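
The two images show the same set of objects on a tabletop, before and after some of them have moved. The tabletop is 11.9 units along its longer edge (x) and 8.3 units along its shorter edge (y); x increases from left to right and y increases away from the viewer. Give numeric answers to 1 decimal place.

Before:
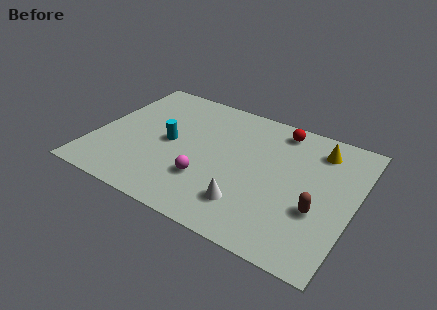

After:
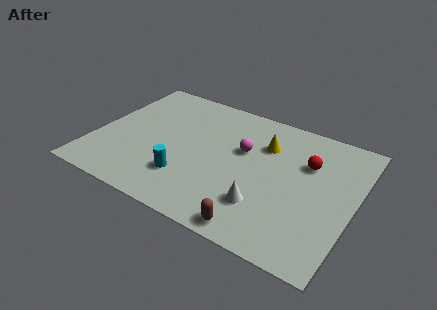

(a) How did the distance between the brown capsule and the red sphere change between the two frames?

+0.3

Before: roughly 4.8 units apart; after: 5.1. That's 0.3 units further apart.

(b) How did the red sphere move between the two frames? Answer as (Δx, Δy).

(1.5, -1.6)

From the two frames, the red sphere sits at roughly (8.1, 7.2) before and (9.6, 5.6) after.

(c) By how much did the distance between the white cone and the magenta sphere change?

+1.1

Before: roughly 2.1 units apart; after: 3.2. That's 1.1 units further apart.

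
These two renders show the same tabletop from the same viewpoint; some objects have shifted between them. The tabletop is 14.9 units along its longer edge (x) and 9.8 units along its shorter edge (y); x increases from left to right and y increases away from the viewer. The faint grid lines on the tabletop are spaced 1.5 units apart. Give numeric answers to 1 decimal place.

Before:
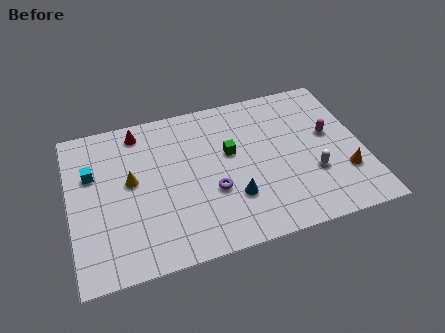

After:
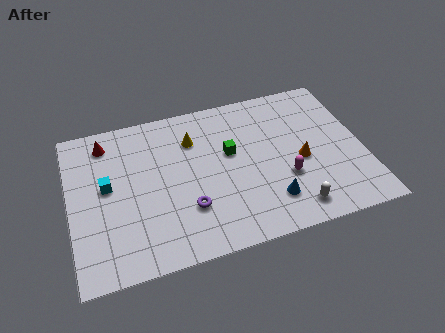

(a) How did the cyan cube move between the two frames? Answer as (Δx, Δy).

(0.7, -1.0)

From the two frames, the cyan cube sits at roughly (1.2, 6.4) before and (1.9, 5.4) after.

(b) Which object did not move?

the green cube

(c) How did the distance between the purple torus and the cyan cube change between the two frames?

-1.9

They were about 6.5 units apart before and 4.6 after — 1.9 units closer together.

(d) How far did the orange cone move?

2.5

The orange cone moved from about (13.8, 2.9) to (11.7, 4.3), a distance of √(2.1² + 1.4²) ≈ 2.5.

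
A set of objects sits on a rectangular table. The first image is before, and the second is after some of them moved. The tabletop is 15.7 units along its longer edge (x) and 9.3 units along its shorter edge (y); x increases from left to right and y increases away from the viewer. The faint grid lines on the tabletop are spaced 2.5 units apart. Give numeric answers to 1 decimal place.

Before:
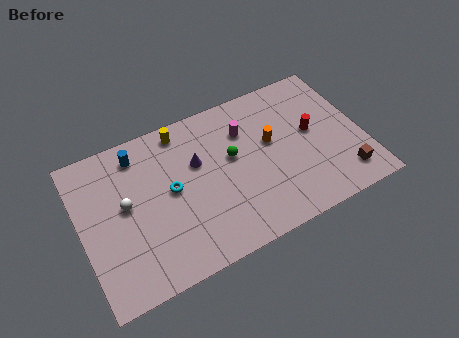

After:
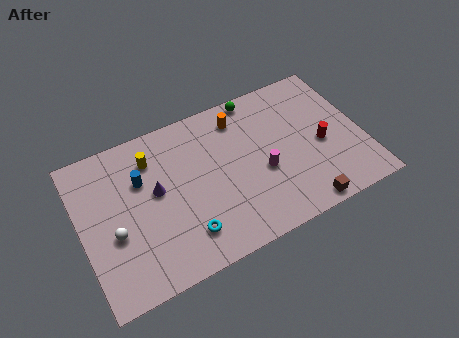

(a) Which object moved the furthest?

the green sphere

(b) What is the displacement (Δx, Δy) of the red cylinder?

(0.4, -1.0)

From the two frames, the red cylinder sits at roughly (13.0, 5.1) before and (13.4, 4.1) after.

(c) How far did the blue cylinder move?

1.6

From (3.5, 7.8) to (3.5, 6.2), the blue cylinder covered √(0.0² + 1.6²) ≈ 1.6 units.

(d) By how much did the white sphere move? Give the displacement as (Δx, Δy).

(-0.8, -1.4)

The white sphere started near (2.5, 5.1) and ended near (1.7, 3.7).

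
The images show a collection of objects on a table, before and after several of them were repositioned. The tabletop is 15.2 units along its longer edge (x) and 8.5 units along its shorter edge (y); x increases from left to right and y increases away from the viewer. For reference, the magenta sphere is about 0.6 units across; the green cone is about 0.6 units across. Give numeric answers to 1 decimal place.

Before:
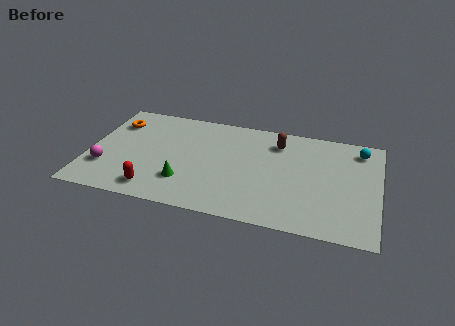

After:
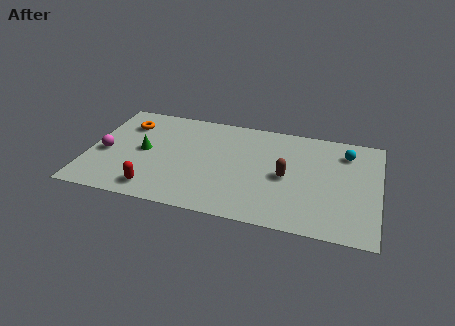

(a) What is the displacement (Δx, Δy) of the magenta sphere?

(-0.1, 1.2)

The magenta sphere started near (1.0, 2.5) and ended near (0.9, 3.7).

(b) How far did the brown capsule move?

2.8

The brown capsule moved from about (9.8, 6.7) to (10.4, 4.0), a distance of √(0.6² + 2.7²) ≈ 2.8.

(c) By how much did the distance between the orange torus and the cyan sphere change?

-1.3

Before: roughly 12.9 units apart; after: 11.6. That's 1.3 units closer together.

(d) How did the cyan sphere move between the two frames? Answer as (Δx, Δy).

(-0.7, -0.4)

The cyan sphere started near (14.1, 7.1) and ended near (13.4, 6.7).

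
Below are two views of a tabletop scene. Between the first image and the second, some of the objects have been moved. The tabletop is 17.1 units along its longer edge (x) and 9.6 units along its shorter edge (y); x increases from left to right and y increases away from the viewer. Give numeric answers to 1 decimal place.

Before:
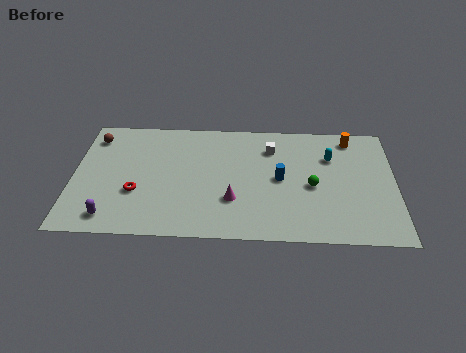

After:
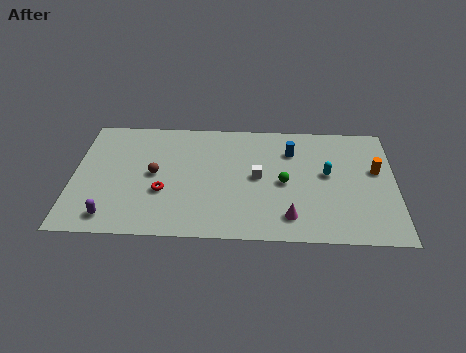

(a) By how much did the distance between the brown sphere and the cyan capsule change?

-3.5

Before: roughly 12.7 units apart; after: 9.2. That's 3.5 units closer together.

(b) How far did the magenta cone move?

3.2

The magenta cone moved from about (8.5, 3.0) to (11.5, 1.8), a distance of √(3.0² + 1.2²) ≈ 3.2.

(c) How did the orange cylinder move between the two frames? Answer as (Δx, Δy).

(1.3, -2.6)

The orange cylinder started near (14.8, 8.3) and ended near (16.1, 5.7).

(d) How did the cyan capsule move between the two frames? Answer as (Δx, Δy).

(-0.2, -1.4)

The cyan capsule was at about (13.7, 6.7) and moved to about (13.5, 5.3).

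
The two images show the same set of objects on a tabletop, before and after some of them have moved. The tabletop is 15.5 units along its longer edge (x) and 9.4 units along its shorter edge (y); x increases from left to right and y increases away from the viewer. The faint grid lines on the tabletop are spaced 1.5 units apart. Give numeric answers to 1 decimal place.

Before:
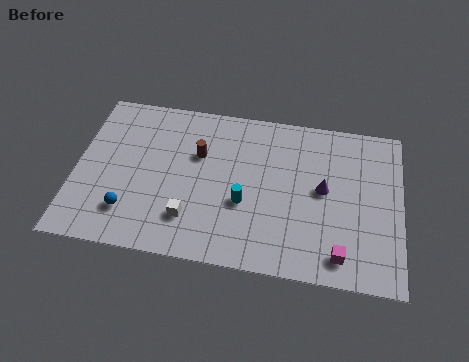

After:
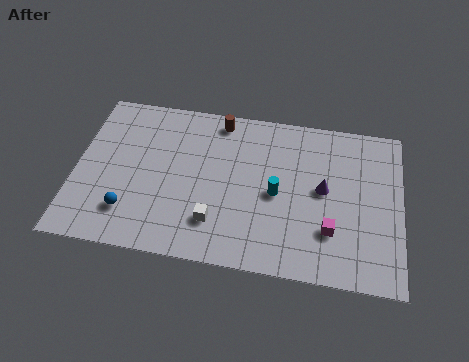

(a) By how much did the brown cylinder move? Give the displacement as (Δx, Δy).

(0.9, 2.2)

The brown cylinder was at about (5.8, 6.1) and moved to about (6.7, 8.3).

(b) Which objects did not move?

the blue sphere and the purple cone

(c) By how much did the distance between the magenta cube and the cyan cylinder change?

-2.0

The distance was about 5.1 in the first image and 3.1 in the second, so they moved 2.0 units closer together.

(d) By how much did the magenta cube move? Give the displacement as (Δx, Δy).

(-0.5, 1.3)

From the two frames, the magenta cube sits at roughly (12.7, 1.4) before and (12.2, 2.7) after.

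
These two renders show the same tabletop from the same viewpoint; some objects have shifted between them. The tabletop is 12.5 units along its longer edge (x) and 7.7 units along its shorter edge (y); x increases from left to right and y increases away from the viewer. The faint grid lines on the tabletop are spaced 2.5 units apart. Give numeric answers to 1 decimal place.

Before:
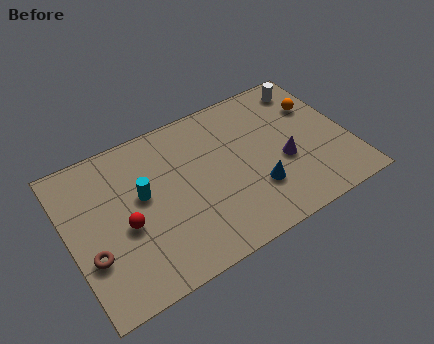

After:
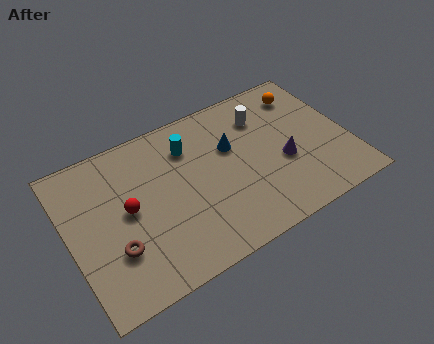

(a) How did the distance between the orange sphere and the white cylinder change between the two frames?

+0.8

The distance was about 1.2 in the first image and 2.0 in the second, so they moved 0.8 units further apart.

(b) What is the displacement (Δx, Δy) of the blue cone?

(-0.7, 2.6)

From the two frames, the blue cone sits at roughly (8.1, 2.3) before and (7.4, 4.9) after.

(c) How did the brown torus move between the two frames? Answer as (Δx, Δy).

(1.0, -0.2)

The brown torus was at about (0.8, 2.6) and moved to about (1.8, 2.4).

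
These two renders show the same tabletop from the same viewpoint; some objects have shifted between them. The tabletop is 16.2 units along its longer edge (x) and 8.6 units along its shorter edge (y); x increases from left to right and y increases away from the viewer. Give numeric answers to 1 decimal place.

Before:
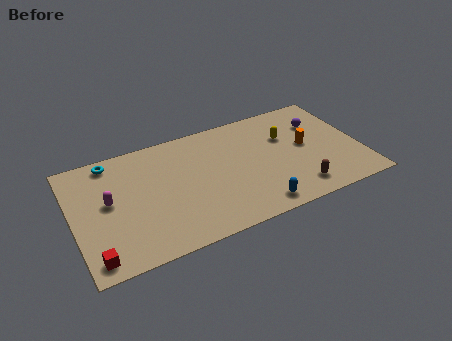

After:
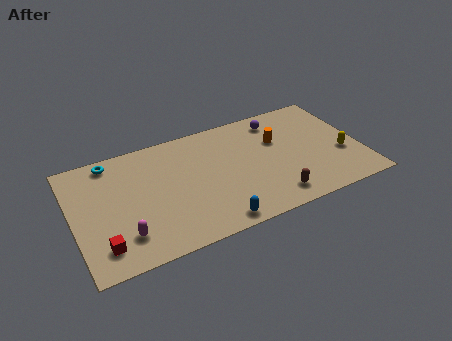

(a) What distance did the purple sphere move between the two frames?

2.5

The purple sphere was near (14.2, 6.1) before and (11.9, 7.2) after, so it travelled √(2.3² + 1.1²) ≈ 2.5 units.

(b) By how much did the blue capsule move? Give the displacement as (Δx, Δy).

(-2.4, -0.2)

The blue capsule was at about (9.9, 1.1) and moved to about (7.5, 0.9).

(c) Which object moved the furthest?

the yellow capsule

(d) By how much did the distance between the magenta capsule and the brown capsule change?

-2.5

The distance was about 10.8 in the first image and 8.3 in the second, so they moved 2.5 units closer together.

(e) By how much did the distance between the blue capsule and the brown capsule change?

+1.0

They were about 2.4 units apart before and 3.4 after — 1.0 units further apart.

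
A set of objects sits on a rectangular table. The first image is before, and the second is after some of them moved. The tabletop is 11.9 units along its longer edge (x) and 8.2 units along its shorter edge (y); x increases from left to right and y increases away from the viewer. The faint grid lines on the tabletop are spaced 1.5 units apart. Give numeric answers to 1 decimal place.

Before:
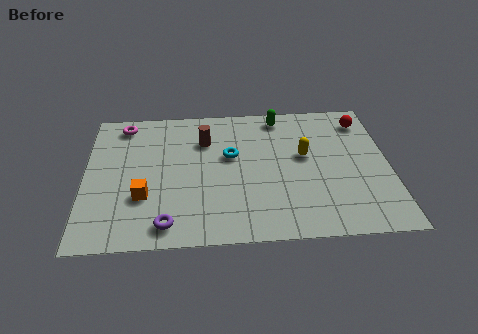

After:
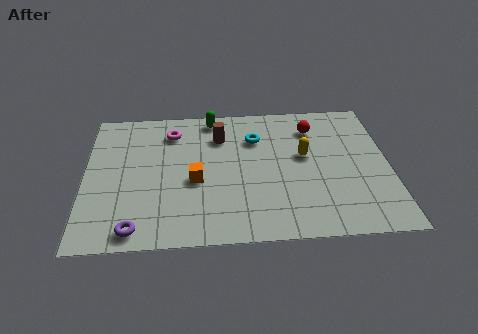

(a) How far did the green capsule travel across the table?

2.7

The green capsule was near (7.7, 7.2) before and (5.0, 7.3) after, so it travelled √(2.7² + 0.1²) ≈ 2.7 units.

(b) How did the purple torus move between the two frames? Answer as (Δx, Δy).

(-1.2, -0.2)

From the two frames, the purple torus sits at roughly (3.2, 1.1) before and (2.0, 0.9) after.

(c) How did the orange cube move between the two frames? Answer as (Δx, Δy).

(2.0, 0.8)

The orange cube started near (2.3, 2.7) and ended near (4.3, 3.5).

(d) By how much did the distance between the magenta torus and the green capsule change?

-4.4

The distance was about 6.2 in the first image and 1.8 in the second, so they moved 4.4 units closer together.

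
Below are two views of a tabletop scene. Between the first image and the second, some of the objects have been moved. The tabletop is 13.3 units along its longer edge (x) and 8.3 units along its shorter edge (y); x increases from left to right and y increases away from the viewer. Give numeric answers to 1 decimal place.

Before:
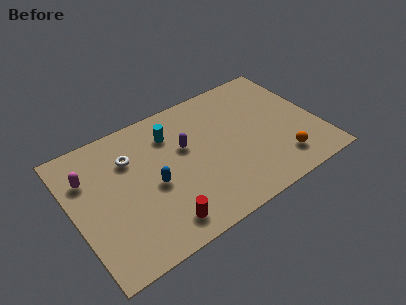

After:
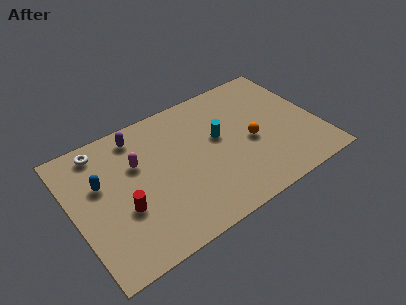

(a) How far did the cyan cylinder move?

2.8

The cyan cylinder was near (5.6, 6.3) before and (8.0, 4.8) after, so it travelled √(2.4² + 1.5²) ≈ 2.8 units.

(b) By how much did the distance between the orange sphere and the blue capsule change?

+1.1

The distance was about 7.0 in the first image and 8.1 in the second, so they moved 1.1 units further apart.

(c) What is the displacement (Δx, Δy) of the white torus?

(-1.4, 1.3)

The white torus was at about (3.3, 5.9) and moved to about (1.9, 7.2).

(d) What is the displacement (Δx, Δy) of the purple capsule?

(-2.3, 2.0)

From the two frames, the purple capsule sits at roughly (6.2, 5.1) before and (3.9, 7.1) after.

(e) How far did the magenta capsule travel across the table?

2.6

The magenta capsule moved from about (1.0, 5.9) to (3.6, 5.4), a distance of √(2.6² + 0.5²) ≈ 2.6.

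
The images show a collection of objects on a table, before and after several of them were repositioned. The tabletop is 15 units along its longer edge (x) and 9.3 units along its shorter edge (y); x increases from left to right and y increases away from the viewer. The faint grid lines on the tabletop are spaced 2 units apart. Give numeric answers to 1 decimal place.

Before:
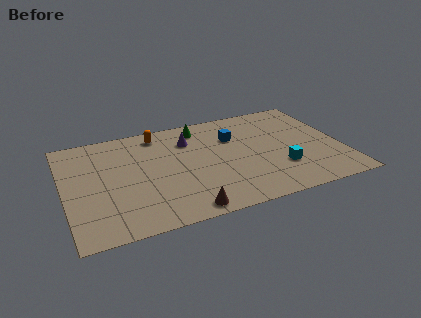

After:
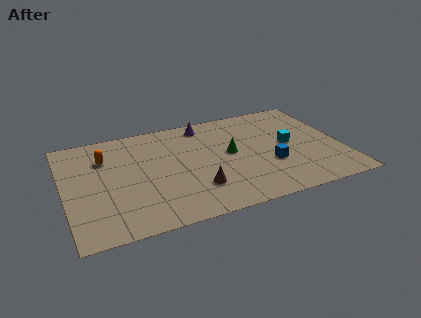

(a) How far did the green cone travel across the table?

3.2

From (7.6, 7.9) to (9.0, 5.0), the green cone covered √(1.4² + 2.9²) ≈ 3.2 units.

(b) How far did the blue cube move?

3.5

The blue cube was near (9.3, 6.4) before and (11.0, 3.3) after, so it travelled √(1.7² + 3.1²) ≈ 3.5 units.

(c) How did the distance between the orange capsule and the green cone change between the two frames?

+4.6

They were about 2.3 units apart before and 6.9 after — 4.6 units further apart.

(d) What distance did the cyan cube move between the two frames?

2.1

The cyan cube moved from about (11.5, 2.8) to (12.2, 4.8), a distance of √(0.7² + 2.0²) ≈ 2.1.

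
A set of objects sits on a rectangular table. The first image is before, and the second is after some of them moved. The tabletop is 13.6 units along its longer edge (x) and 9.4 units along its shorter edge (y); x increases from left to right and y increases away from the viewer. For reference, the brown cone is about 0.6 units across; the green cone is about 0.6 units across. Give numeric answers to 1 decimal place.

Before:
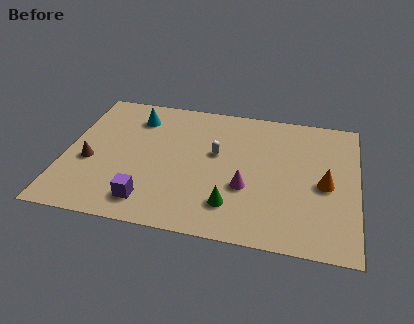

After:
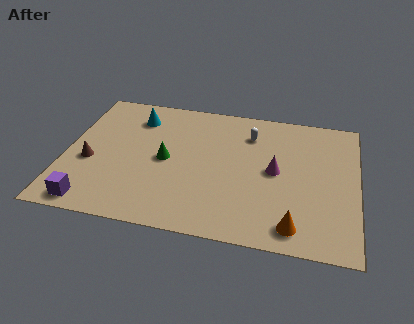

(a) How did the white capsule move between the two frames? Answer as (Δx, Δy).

(1.5, 1.7)

The white capsule started near (7.0, 5.5) and ended near (8.5, 7.2).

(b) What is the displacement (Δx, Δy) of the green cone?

(-3.2, 2.5)

The green cone started near (7.9, 2.1) and ended near (4.7, 4.6).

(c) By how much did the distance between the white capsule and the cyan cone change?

+1.1

The distance was about 4.3 in the first image and 5.4 in the second, so they moved 1.1 units further apart.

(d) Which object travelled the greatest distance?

the green cone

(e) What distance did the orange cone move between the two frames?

3.3

The orange cone moved from about (12.1, 4.3) to (10.8, 1.3), a distance of √(1.3² + 3.0²) ≈ 3.3.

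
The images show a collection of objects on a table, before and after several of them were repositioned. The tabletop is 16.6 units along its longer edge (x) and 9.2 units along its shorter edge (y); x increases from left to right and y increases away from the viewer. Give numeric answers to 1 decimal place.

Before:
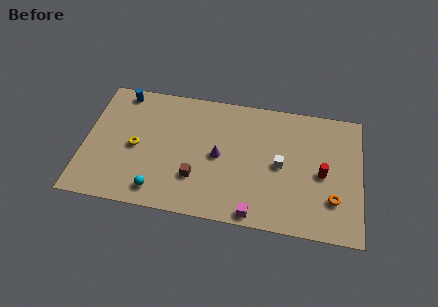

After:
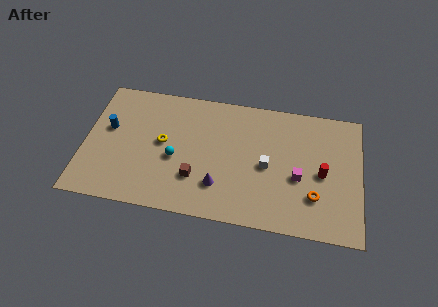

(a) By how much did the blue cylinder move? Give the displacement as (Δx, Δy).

(-0.6, -2.8)

From the two frames, the blue cylinder sits at roughly (2.0, 8.2) before and (1.4, 5.4) after.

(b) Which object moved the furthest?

the magenta cube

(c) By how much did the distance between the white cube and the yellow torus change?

-2.4

They were about 8.7 units apart before and 6.3 after — 2.4 units closer together.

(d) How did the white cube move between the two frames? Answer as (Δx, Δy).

(-0.8, -0.2)

From the two frames, the white cube sits at roughly (11.8, 4.5) before and (11.0, 4.3) after.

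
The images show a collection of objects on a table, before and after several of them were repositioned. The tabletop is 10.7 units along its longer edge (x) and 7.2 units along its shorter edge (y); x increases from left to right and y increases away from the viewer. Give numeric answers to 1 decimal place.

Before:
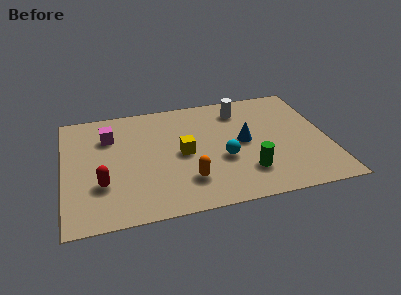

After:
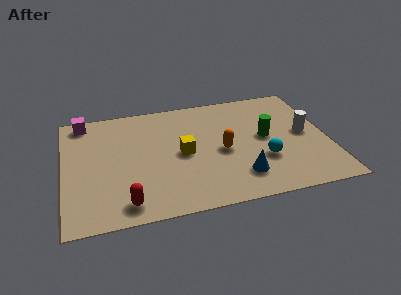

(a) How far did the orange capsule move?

2.1

The orange capsule moved from about (4.9, 1.8) to (6.4, 3.3), a distance of √(1.5² + 1.5²) ≈ 2.1.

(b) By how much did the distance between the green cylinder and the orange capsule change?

-0.5

They were about 2.4 units apart before and 1.9 after — 0.5 units closer together.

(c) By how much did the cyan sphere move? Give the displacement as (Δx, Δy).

(1.6, -0.4)

From the two frames, the cyan sphere sits at roughly (6.4, 2.8) before and (8.0, 2.4) after.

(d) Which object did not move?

the yellow cube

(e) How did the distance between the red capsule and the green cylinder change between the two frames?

+0.6

They were about 5.8 units apart before and 6.4 after — 0.6 units further apart.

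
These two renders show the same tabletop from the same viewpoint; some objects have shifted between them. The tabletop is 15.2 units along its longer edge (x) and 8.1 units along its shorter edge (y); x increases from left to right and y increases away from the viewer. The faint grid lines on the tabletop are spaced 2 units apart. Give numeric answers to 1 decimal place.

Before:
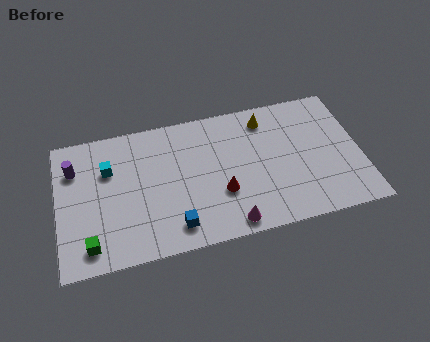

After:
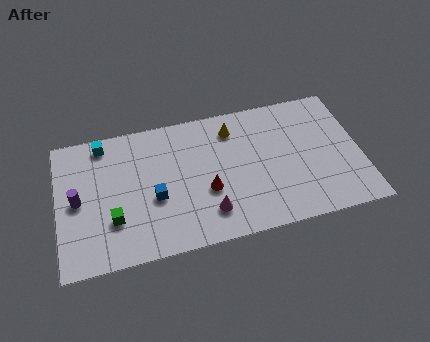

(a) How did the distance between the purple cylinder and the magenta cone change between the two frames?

-2.2

Before: roughly 9.0 units apart; after: 6.8. That's 2.2 units closer together.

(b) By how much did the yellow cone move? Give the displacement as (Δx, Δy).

(-1.7, -0.2)

The yellow cone was at about (10.6, 6.7) and moved to about (8.9, 6.5).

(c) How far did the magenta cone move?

1.3

From (8.4, 0.9) to (7.4, 1.8), the magenta cone covered √(1.0² + 0.9²) ≈ 1.3 units.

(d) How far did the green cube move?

1.7

From (1.5, 1.3) to (2.7, 2.5), the green cube covered √(1.2² + 1.2²) ≈ 1.7 units.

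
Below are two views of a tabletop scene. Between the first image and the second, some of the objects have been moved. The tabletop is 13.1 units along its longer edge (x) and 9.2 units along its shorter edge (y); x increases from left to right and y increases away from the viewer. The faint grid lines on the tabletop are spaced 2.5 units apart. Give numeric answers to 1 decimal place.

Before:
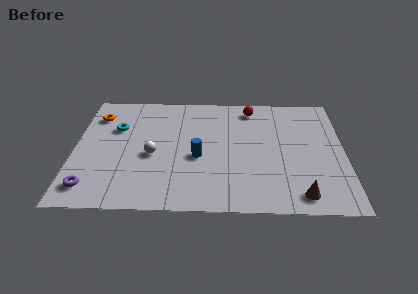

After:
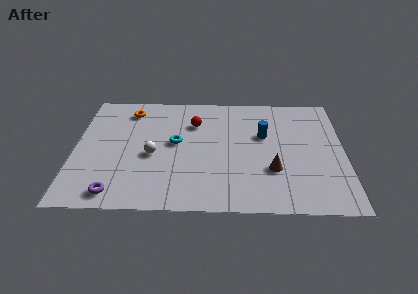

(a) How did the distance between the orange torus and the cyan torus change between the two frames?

+2.1

The distance was about 1.4 in the first image and 3.5 in the second, so they moved 2.1 units further apart.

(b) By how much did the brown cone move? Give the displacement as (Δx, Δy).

(-1.3, 1.8)

From the two frames, the brown cone sits at roughly (10.9, 1.2) before and (9.6, 3.0) after.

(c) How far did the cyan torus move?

3.1

The cyan torus was near (2.0, 6.1) before and (4.9, 5.0) after, so it travelled √(2.9² + 1.1²) ≈ 3.1 units.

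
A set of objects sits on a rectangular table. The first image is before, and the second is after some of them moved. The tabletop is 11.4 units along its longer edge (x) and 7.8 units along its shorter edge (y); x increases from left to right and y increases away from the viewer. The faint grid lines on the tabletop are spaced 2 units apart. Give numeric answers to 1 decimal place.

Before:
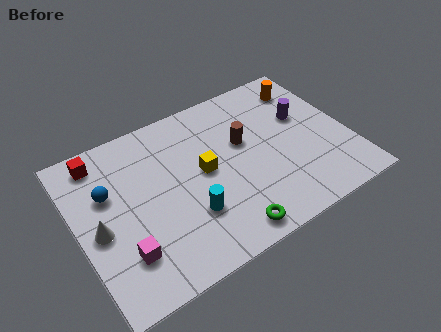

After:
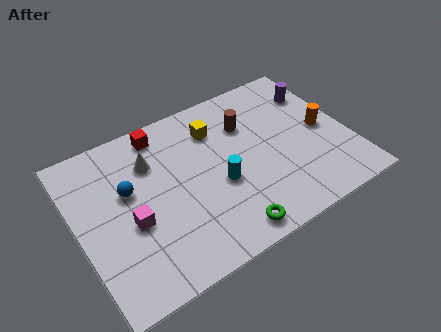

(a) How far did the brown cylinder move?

0.9

The brown cylinder was near (7.1, 4.7) before and (7.4, 5.5) after, so it travelled √(0.3² + 0.8²) ≈ 0.9 units.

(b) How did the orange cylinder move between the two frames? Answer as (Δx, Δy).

(0.3, -2.5)

The orange cylinder started near (10.1, 6.3) and ended near (10.4, 3.8).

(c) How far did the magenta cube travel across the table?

1.3

From (1.6, 2.0) to (2.1, 3.2), the magenta cube covered √(0.5² + 1.2²) ≈ 1.3 units.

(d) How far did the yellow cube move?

2.0

The yellow cube was near (5.3, 4.1) before and (6.1, 5.9) after, so it travelled √(0.8² + 1.8²) ≈ 2.0 units.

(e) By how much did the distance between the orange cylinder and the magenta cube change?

-1.2

Before: roughly 9.5 units apart; after: 8.3. That's 1.2 units closer together.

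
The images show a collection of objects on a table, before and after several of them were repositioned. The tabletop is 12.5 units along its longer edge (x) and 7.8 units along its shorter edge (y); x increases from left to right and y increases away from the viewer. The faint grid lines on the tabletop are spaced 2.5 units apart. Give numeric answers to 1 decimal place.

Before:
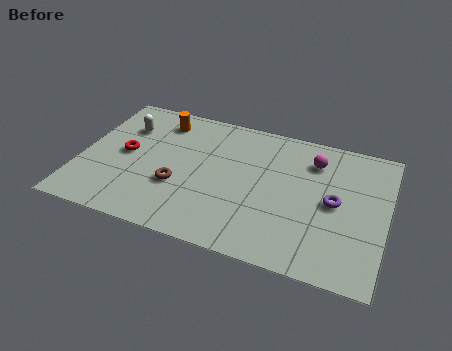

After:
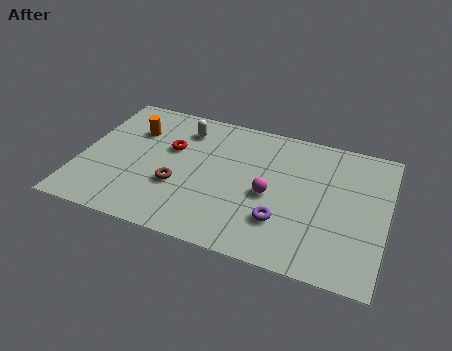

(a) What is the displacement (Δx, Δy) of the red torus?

(1.8, 0.9)

The red torus was at about (1.8, 4.0) and moved to about (3.6, 4.9).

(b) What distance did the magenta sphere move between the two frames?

3.0

From (9.4, 6.0) to (7.8, 3.5), the magenta sphere covered √(1.6² + 2.5²) ≈ 3.0 units.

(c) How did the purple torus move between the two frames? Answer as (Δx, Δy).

(-2.0, -1.7)

The purple torus was at about (10.4, 3.9) and moved to about (8.4, 2.2).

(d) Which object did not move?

the brown torus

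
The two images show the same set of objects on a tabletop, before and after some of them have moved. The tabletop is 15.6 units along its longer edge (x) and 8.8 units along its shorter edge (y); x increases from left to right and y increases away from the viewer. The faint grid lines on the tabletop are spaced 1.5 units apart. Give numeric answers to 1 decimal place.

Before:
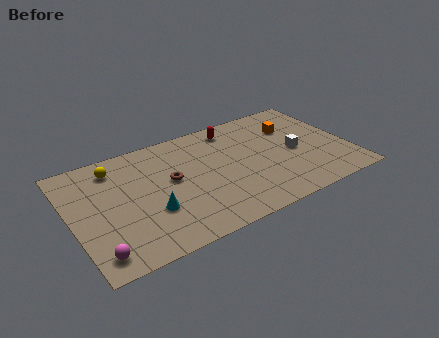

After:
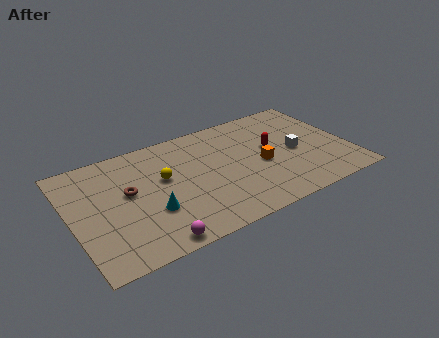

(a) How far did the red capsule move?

3.1

The red capsule moved from about (9.5, 7.5) to (11.4, 5.0), a distance of √(1.9² + 2.5²) ≈ 3.1.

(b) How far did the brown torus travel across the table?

2.4

The brown torus moved from about (5.6, 4.9) to (3.2, 5.0), a distance of √(2.4² + 0.1²) ≈ 2.4.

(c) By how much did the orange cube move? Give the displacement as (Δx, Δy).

(-2.2, -2.3)

The orange cube was at about (12.8, 6.2) and moved to about (10.6, 3.9).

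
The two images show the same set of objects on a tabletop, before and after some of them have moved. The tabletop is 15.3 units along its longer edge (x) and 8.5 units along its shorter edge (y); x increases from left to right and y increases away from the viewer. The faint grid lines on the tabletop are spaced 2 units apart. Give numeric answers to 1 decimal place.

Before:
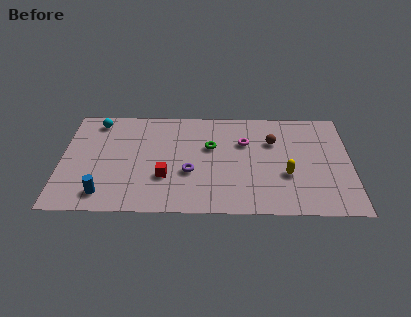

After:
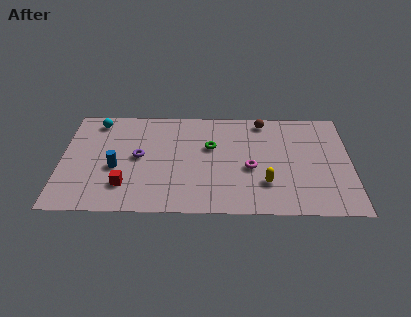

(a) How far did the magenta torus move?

2.1

The magenta torus moved from about (9.7, 5.7) to (10.0, 3.6), a distance of √(0.3² + 2.1²) ≈ 2.1.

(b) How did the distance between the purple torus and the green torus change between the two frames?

+1.5

They were about 2.4 units apart before and 3.9 after — 1.5 units further apart.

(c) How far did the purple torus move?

3.0

The purple torus was near (6.8, 3.2) before and (4.1, 4.4) after, so it travelled √(2.7² + 1.2²) ≈ 3.0 units.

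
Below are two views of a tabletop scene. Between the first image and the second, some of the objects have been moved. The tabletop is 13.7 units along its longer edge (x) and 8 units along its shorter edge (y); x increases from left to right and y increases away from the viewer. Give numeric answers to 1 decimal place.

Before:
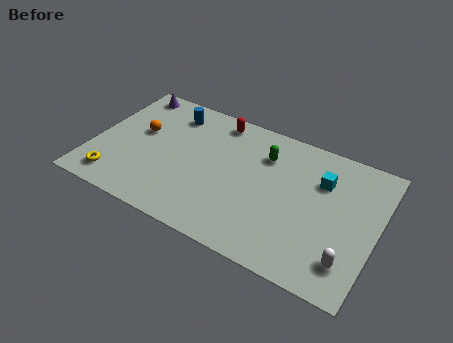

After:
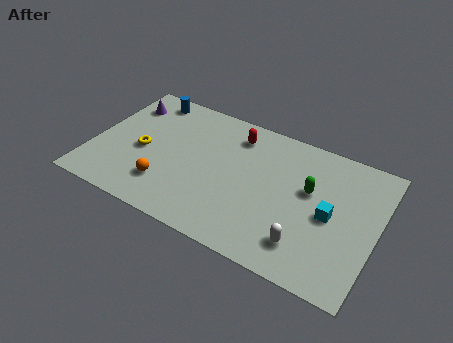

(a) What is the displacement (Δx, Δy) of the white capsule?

(-2.0, 0.0)

The white capsule started near (12.6, 1.7) and ended near (10.6, 1.7).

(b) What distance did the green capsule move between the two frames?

2.5

From (8.1, 5.9) to (10.4, 4.8), the green capsule covered √(2.3² + 1.1²) ≈ 2.5 units.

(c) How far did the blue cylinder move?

1.4

The blue cylinder moved from about (3.4, 6.5) to (2.1, 7.0), a distance of √(1.3² + 0.5²) ≈ 1.4.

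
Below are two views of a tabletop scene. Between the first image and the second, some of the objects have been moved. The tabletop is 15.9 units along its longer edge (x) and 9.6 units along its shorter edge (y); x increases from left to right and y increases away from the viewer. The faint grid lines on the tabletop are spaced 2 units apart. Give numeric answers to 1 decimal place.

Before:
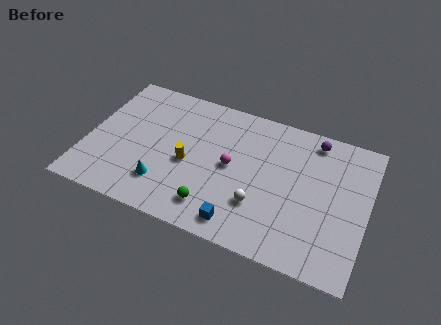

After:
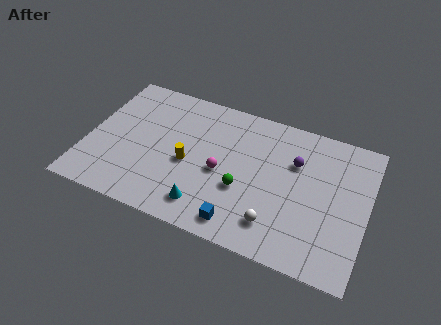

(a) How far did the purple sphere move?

2.1

From (12.6, 8.4) to (11.7, 6.5), the purple sphere covered √(0.9² + 1.9²) ≈ 2.1 units.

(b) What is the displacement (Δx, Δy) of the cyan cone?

(2.5, -0.6)

From the two frames, the cyan cone sits at roughly (4.6, 2.3) before and (7.1, 1.7) after.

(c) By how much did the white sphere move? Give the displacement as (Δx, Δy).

(1.0, -0.9)

The white sphere was at about (10.0, 2.9) and moved to about (11.0, 2.0).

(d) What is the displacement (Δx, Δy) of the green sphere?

(1.5, 1.8)

The green sphere started near (7.5, 1.8) and ended near (9.0, 3.6).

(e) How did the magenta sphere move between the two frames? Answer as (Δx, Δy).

(-0.5, -0.6)

From the two frames, the magenta sphere sits at roughly (8.2, 4.9) before and (7.7, 4.3) after.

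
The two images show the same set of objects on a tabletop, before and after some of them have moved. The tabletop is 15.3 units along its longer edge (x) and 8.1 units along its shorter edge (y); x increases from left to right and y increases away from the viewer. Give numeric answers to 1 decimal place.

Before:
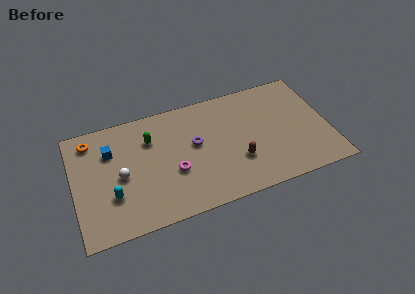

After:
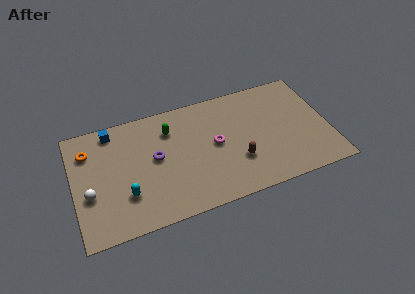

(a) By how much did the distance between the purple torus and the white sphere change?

-0.4

Before: roughly 4.6 units apart; after: 4.2. That's 0.4 units closer together.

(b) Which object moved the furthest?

the magenta torus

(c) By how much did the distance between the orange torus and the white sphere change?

-0.4

The distance was about 3.4 in the first image and 3.0 in the second, so they moved 0.4 units closer together.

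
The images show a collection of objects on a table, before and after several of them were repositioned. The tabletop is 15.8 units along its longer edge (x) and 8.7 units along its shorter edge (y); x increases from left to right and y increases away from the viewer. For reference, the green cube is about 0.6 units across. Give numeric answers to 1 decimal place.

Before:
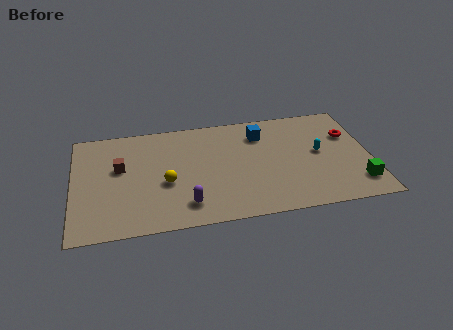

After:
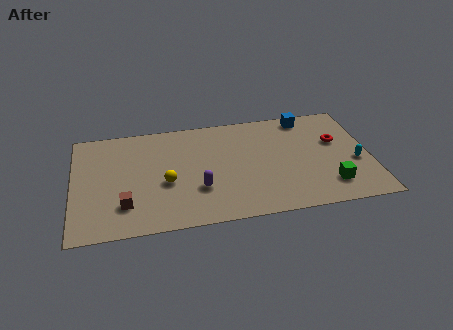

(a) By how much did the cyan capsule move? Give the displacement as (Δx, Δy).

(1.9, -1.1)

From the two frames, the cyan capsule sits at roughly (13.1, 4.6) before and (15.0, 3.5) after.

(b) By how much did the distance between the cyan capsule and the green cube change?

-1.2

They were about 3.4 units apart before and 2.2 after — 1.2 units closer together.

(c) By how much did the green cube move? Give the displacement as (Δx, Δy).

(-1.5, 0.1)

From the two frames, the green cube sits at roughly (15.0, 1.8) before and (13.5, 1.9) after.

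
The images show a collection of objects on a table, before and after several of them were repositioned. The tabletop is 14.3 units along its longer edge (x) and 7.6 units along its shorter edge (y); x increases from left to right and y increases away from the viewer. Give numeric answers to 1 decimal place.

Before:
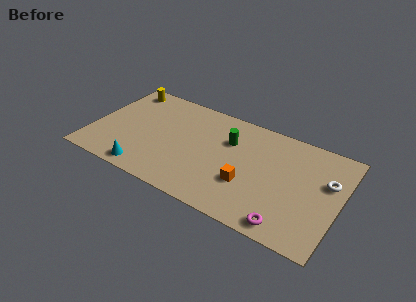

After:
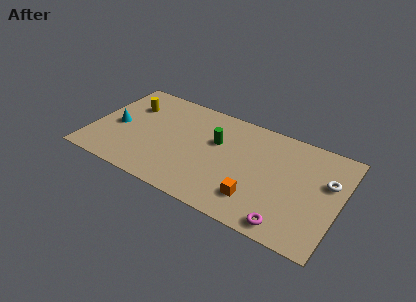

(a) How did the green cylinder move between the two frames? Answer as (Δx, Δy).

(-0.7, -0.4)

The green cylinder started near (7.8, 5.2) and ended near (7.1, 4.8).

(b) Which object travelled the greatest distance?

the cyan cone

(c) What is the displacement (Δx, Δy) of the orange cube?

(0.6, -0.8)

The orange cube started near (9.2, 2.6) and ended near (9.8, 1.8).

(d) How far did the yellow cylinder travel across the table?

1.3

The yellow cylinder moved from about (1.3, 6.6) to (1.9, 5.4), a distance of √(0.6² + 1.2²) ≈ 1.3.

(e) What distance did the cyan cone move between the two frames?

3.3

From (3.5, 0.9) to (1.4, 3.5), the cyan cone covered √(2.1² + 2.6²) ≈ 3.3 units.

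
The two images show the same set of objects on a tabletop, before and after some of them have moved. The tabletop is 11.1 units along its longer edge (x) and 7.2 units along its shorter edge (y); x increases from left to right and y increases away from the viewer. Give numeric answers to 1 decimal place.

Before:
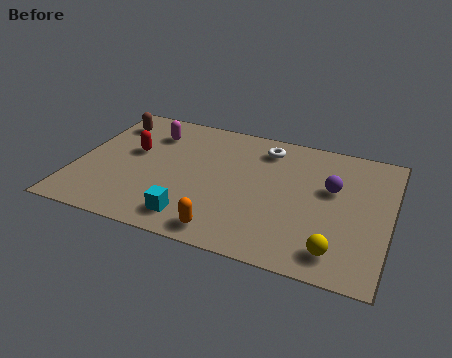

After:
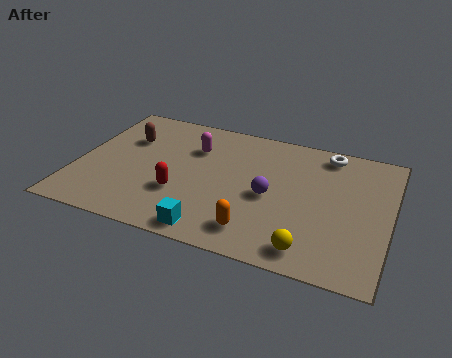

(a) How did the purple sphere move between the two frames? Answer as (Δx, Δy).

(-2.1, -1.1)

The purple sphere was at about (9.0, 4.4) and moved to about (6.9, 3.3).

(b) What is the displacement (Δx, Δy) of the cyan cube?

(0.7, -0.4)

From the two frames, the cyan cube sits at roughly (4.4, 1.2) before and (5.1, 0.8) after.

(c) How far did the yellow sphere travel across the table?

0.9

From (9.4, 1.2) to (8.5, 1.0), the yellow sphere covered √(0.9² + 0.2²) ≈ 0.9 units.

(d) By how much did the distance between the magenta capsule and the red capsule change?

+1.3

Before: roughly 1.4 units apart; after: 2.7. That's 1.3 units further apart.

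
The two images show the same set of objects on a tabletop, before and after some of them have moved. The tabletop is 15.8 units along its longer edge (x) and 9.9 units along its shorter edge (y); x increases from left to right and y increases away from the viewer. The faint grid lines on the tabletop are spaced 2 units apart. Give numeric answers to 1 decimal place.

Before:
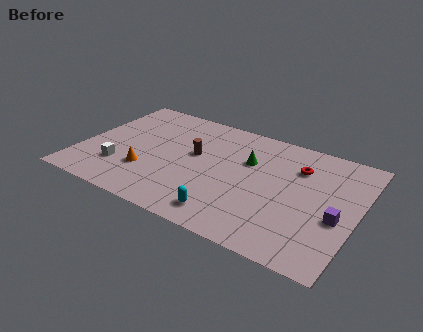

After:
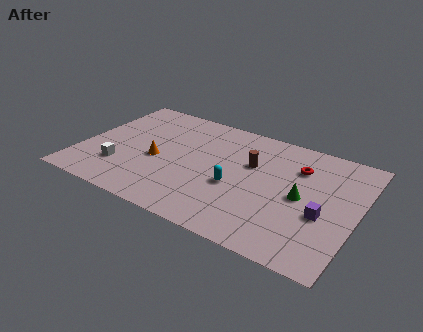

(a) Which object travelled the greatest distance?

the green cone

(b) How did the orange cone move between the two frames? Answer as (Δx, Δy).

(0.4, 1.3)

The orange cone was at about (4.0, 3.0) and moved to about (4.4, 4.3).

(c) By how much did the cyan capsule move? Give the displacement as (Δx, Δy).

(0.1, 2.5)

The cyan capsule started near (8.9, 1.5) and ended near (9.0, 4.0).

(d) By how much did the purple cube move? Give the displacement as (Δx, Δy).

(-0.8, -0.1)

The purple cube was at about (14.8, 4.0) and moved to about (14.0, 3.9).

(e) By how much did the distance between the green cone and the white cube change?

+2.5

The distance was about 7.9 in the first image and 10.4 in the second, so they moved 2.5 units further apart.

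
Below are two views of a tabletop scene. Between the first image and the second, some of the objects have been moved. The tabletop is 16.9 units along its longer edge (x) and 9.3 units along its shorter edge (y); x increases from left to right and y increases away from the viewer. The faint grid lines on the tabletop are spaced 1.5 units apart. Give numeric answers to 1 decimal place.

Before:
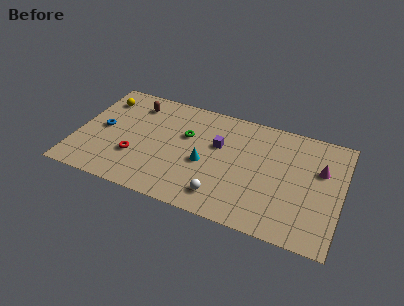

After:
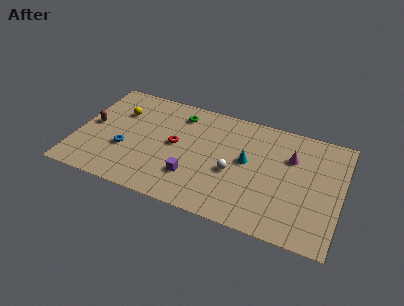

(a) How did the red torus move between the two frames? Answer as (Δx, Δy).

(2.4, 1.9)

From the two frames, the red torus sits at roughly (3.9, 3.0) before and (6.3, 4.9) after.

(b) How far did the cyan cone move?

2.8

The cyan cone was near (8.3, 4.0) before and (10.9, 5.1) after, so it travelled √(2.6² + 1.1²) ≈ 2.8 units.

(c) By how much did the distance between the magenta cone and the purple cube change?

+0.6

The distance was about 6.5 in the first image and 7.1 in the second, so they moved 0.6 units further apart.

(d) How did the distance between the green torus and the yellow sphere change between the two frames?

-1.8

The distance was about 5.8 in the first image and 4.0 in the second, so they moved 1.8 units closer together.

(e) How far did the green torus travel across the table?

1.8

The green torus moved from about (6.9, 5.9) to (6.3, 7.6), a distance of √(0.6² + 1.7²) ≈ 1.8.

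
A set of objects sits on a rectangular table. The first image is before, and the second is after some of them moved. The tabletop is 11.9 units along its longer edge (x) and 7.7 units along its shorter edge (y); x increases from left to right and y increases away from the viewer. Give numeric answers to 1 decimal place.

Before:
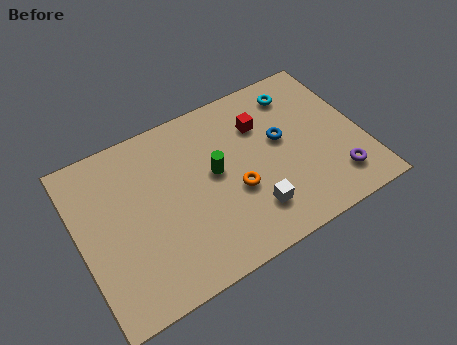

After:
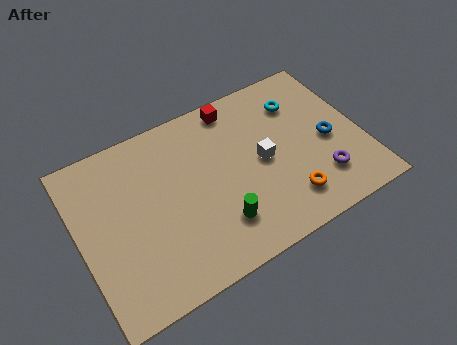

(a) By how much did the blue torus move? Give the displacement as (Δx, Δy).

(1.9, -0.9)

The blue torus was at about (8.6, 4.4) and moved to about (10.5, 3.5).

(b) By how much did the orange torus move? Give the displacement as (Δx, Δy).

(2.0, -1.4)

The orange torus was at about (6.4, 3.0) and moved to about (8.4, 1.6).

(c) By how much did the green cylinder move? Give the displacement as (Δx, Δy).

(-0.2, -2.3)

The green cylinder started near (5.7, 4.2) and ended near (5.5, 1.9).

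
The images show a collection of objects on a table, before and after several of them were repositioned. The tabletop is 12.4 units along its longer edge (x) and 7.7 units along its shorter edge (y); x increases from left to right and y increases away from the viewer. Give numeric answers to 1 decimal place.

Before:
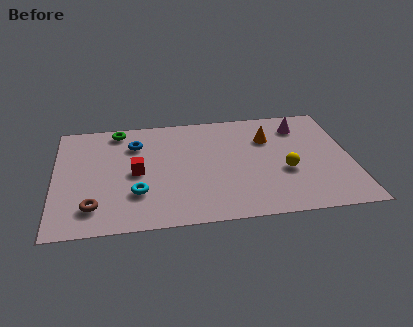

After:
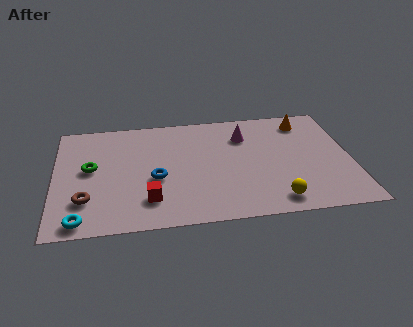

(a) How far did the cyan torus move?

2.7

The cyan torus moved from about (3.4, 2.3) to (1.1, 0.8), a distance of √(2.3² + 1.5²) ≈ 2.7.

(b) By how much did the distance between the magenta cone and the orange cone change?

+1.1

The distance was about 1.6 in the first image and 2.7 in the second, so they moved 1.1 units further apart.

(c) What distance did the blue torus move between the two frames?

2.6

The blue torus was near (3.4, 5.7) before and (4.2, 3.2) after, so it travelled √(0.8² + 2.5²) ≈ 2.6 units.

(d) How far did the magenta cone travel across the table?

2.4

From (10.4, 6.1) to (8.0, 5.7), the magenta cone covered √(2.4² + 0.4²) ≈ 2.4 units.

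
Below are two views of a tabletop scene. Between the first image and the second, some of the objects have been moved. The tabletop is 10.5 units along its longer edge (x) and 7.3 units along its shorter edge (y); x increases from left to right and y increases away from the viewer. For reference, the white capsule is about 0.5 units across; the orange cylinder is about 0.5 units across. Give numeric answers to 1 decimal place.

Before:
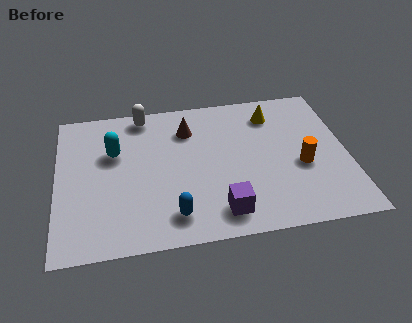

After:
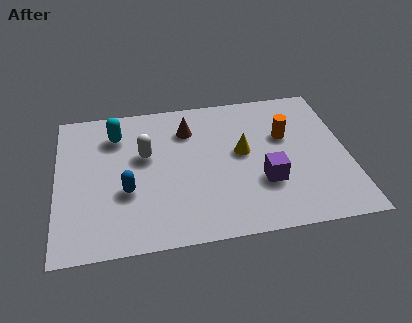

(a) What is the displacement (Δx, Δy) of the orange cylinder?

(-0.5, 1.6)

The orange cylinder was at about (8.8, 3.0) and moved to about (8.3, 4.6).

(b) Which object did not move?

the brown cone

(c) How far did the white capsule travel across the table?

2.1

The white capsule was near (3.2, 6.5) before and (3.2, 4.4) after, so it travelled √(0.0² + 2.1²) ≈ 2.1 units.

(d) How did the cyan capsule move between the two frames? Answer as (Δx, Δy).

(0.1, 0.9)

From the two frames, the cyan capsule sits at roughly (2.1, 4.7) before and (2.2, 5.6) after.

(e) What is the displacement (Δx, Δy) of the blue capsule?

(-1.6, 1.4)

From the two frames, the blue capsule sits at roughly (4.1, 1.3) before and (2.5, 2.7) after.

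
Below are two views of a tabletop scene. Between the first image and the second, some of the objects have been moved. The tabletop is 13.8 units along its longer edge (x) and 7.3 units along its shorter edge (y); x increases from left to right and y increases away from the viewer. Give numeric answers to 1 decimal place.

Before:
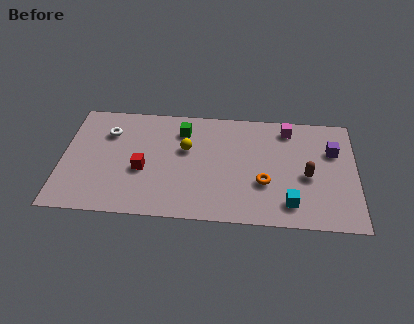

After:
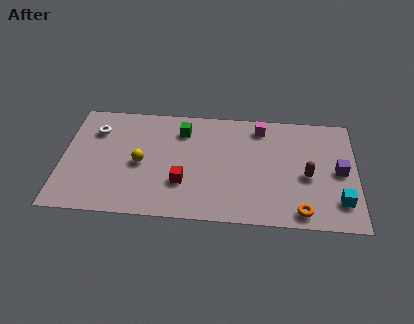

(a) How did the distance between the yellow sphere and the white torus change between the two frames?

-0.8

The distance was about 3.8 in the first image and 3.0 in the second, so they moved 0.8 units closer together.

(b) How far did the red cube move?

2.0

The red cube moved from about (3.8, 3.0) to (5.7, 2.3), a distance of √(1.9² + 0.7²) ≈ 2.0.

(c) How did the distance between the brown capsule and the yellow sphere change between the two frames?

+2.0

They were about 5.8 units apart before and 7.8 after — 2.0 units further apart.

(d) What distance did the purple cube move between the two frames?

1.3

The purple cube moved from about (12.7, 4.9) to (13.0, 3.6), a distance of √(0.3² + 1.3²) ≈ 1.3.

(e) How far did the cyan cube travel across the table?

2.3

The cyan cube moved from about (10.7, 1.4) to (13.0, 1.7), a distance of √(2.3² + 0.3²) ≈ 2.3.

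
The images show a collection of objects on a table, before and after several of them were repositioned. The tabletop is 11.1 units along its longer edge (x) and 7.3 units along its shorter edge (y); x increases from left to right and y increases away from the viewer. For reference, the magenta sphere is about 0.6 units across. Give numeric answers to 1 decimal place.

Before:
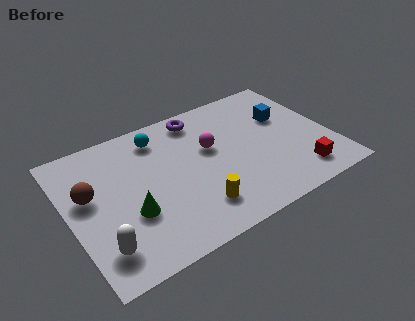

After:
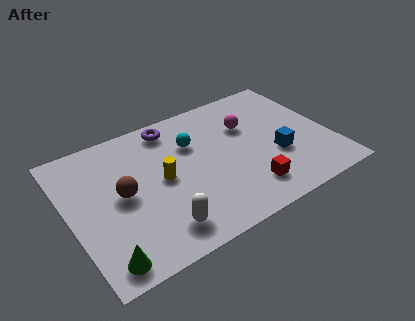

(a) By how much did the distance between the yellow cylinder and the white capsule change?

-1.5

They were about 4.0 units apart before and 2.5 after — 1.5 units closer together.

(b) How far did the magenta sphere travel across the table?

1.8

The magenta sphere moved from about (6.1, 4.4) to (7.8, 4.9), a distance of √(1.7² + 0.5²) ≈ 1.8.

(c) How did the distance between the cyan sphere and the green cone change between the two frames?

+2.2

They were about 3.8 units apart before and 6.0 after — 2.2 units further apart.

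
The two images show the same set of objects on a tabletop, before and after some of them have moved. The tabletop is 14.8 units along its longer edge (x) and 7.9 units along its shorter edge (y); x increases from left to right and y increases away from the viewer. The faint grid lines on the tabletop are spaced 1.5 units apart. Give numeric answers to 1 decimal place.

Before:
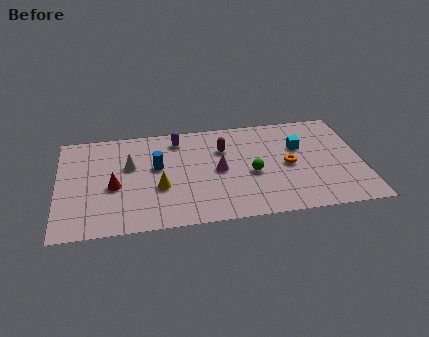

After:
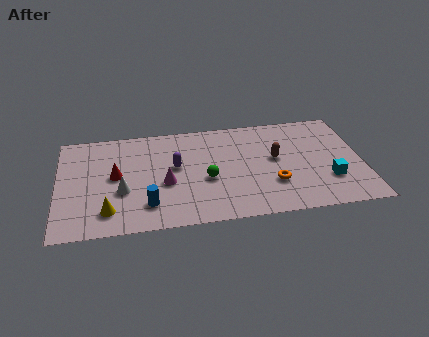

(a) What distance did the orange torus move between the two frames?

1.5

The orange torus was near (11.2, 3.8) before and (10.4, 2.5) after, so it travelled √(0.8² + 1.3²) ≈ 1.5 units.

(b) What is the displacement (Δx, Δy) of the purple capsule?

(-0.2, -2.1)

The purple capsule started near (5.9, 6.6) and ended near (5.7, 4.5).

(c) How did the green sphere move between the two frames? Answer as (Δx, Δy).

(-2.2, -0.1)

The green sphere started near (9.4, 3.4) and ended near (7.2, 3.3).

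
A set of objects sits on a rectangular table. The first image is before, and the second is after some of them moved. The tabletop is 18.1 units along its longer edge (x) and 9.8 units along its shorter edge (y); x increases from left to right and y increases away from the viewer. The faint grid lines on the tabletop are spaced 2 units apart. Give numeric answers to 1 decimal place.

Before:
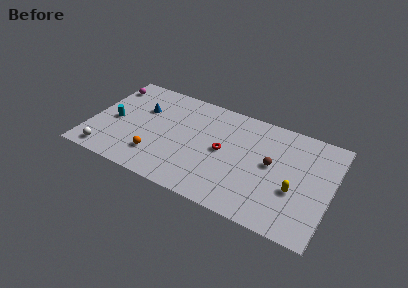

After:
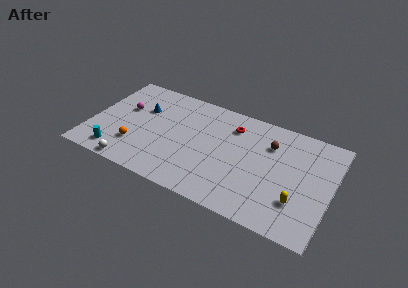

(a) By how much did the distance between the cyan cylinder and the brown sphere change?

+0.4

They were about 11.9 units apart before and 12.3 after — 0.4 units further apart.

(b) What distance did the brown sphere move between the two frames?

1.8

The brown sphere was near (13.6, 5.3) before and (13.3, 7.1) after, so it travelled √(0.3² + 1.8²) ≈ 1.8 units.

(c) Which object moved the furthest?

the cyan cylinder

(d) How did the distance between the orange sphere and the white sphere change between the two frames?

-1.9

They were about 3.8 units apart before and 1.9 after — 1.9 units closer together.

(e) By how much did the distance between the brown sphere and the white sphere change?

-1.1

The distance was about 12.7 in the first image and 11.6 in the second, so they moved 1.1 units closer together.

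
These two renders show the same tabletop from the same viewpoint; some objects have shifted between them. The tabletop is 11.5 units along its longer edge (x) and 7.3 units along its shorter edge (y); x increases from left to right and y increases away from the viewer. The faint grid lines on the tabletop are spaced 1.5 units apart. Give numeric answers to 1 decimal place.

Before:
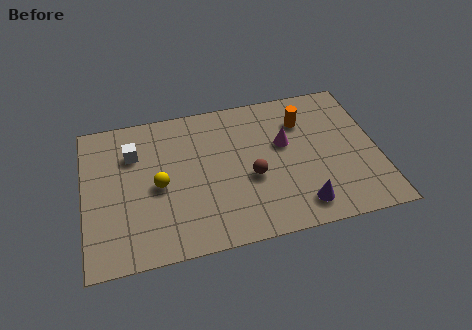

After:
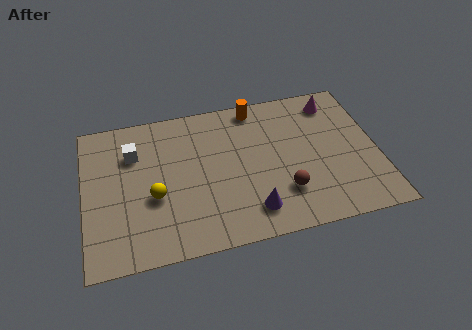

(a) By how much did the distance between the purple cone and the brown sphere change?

-1.1

The distance was about 2.5 in the first image and 1.4 in the second, so they moved 1.1 units closer together.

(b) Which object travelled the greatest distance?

the magenta cone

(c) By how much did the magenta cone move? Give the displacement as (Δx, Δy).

(2.1, 1.7)

From the two frames, the magenta cone sits at roughly (7.9, 4.4) before and (10.0, 6.1) after.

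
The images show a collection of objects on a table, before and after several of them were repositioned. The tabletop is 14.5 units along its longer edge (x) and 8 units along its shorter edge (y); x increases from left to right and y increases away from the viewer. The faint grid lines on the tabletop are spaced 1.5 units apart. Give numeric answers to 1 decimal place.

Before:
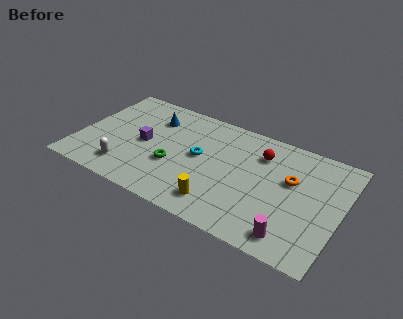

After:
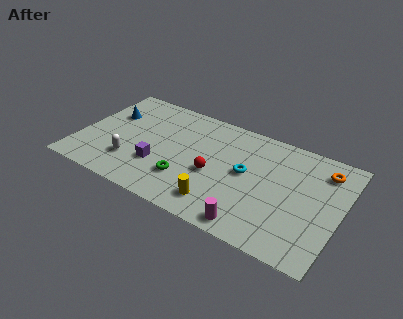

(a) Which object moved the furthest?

the red sphere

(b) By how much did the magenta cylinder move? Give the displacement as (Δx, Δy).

(-2.1, -0.3)

The magenta cylinder started near (12.2, 1.2) and ended near (10.1, 0.9).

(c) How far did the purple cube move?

1.6

The purple cube was near (3.6, 3.9) before and (4.6, 2.6) after, so it travelled √(1.0² + 1.3²) ≈ 1.6 units.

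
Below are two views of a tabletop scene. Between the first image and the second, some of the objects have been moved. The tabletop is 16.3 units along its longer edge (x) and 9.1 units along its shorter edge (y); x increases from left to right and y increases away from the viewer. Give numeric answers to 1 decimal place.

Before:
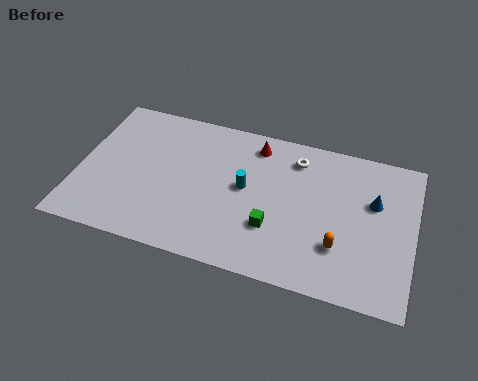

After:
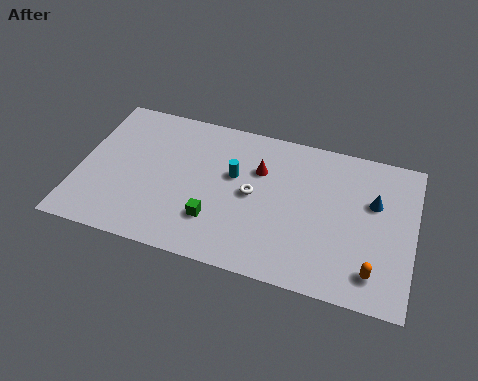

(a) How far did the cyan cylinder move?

0.8

The cyan cylinder moved from about (8.1, 4.9) to (7.5, 5.5), a distance of √(0.6² + 0.6²) ≈ 0.8.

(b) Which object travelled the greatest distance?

the white torus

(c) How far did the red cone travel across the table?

1.5

The red cone moved from about (8.4, 7.7) to (8.7, 6.2), a distance of √(0.3² + 1.5²) ≈ 1.5.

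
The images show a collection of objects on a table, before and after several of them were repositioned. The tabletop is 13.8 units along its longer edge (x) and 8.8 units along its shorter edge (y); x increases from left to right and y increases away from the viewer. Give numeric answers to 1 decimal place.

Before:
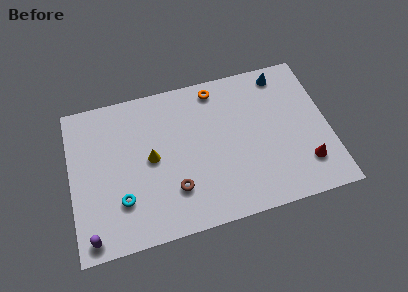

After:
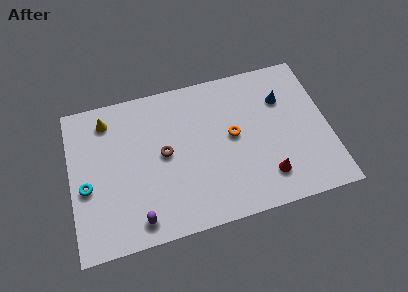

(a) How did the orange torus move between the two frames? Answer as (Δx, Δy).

(0.7, -3.0)

From the two frames, the orange torus sits at roughly (8.0, 7.7) before and (8.7, 4.7) after.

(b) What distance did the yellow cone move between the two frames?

3.6

From (4.3, 4.5) to (2.1, 7.3), the yellow cone covered √(2.2² + 2.8²) ≈ 3.6 units.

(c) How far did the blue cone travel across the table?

1.5

The blue cone was near (11.6, 7.7) before and (11.5, 6.2) after, so it travelled √(0.1² + 1.5²) ≈ 1.5 units.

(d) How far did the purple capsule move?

2.5

The purple capsule was near (0.9, 0.9) before and (3.4, 1.2) after, so it travelled √(2.5² + 0.3²) ≈ 2.5 units.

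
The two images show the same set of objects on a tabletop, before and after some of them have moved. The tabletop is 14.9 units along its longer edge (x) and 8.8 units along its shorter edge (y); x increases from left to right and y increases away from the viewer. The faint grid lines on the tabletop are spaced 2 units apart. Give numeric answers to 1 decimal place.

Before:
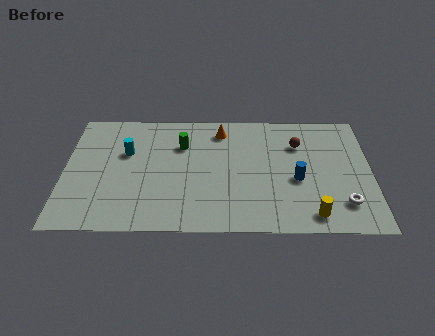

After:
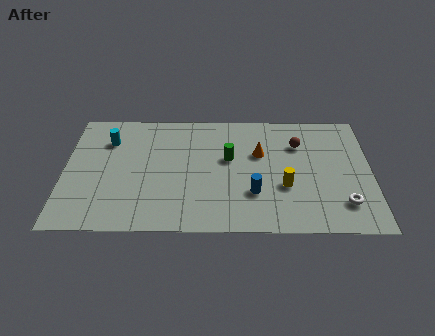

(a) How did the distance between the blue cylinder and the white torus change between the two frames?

+1.6

The distance was about 2.8 in the first image and 4.4 in the second, so they moved 1.6 units further apart.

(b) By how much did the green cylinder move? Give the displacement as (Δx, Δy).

(2.3, -1.0)

From the two frames, the green cylinder sits at roughly (5.7, 6.2) before and (8.0, 5.2) after.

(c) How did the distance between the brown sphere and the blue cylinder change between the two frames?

+1.6

The distance was about 2.6 in the first image and 4.2 in the second, so they moved 1.6 units further apart.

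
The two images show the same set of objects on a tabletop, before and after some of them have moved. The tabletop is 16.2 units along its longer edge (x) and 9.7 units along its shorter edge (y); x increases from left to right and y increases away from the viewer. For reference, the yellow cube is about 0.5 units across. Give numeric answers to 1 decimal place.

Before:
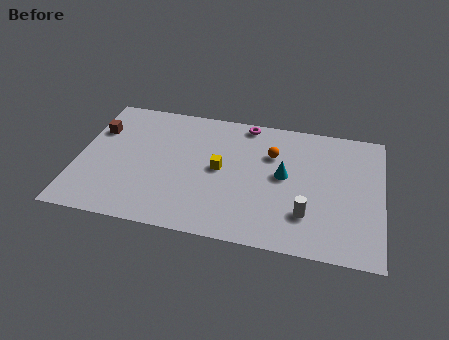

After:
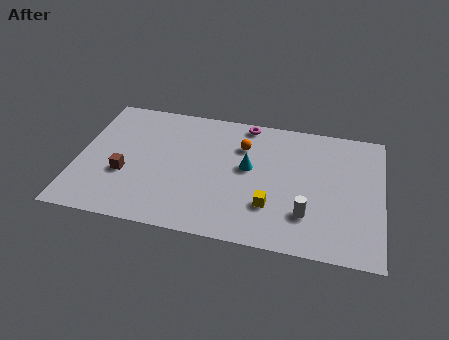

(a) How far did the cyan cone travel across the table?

1.9

The cyan cone moved from about (11.0, 5.2) to (9.1, 5.4), a distance of √(1.9² + 0.2²) ≈ 1.9.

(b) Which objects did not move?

the magenta torus and the white cylinder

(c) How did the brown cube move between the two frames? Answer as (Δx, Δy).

(1.7, -3.1)

The brown cube started near (0.9, 6.7) and ended near (2.6, 3.6).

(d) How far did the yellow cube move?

3.6

The yellow cube moved from about (7.6, 5.0) to (10.4, 2.8), a distance of √(2.8² + 2.2²) ≈ 3.6.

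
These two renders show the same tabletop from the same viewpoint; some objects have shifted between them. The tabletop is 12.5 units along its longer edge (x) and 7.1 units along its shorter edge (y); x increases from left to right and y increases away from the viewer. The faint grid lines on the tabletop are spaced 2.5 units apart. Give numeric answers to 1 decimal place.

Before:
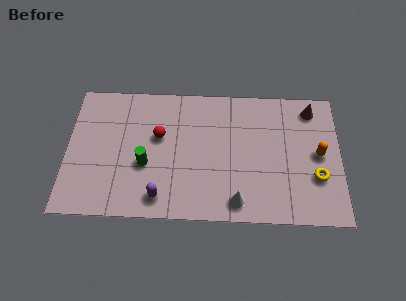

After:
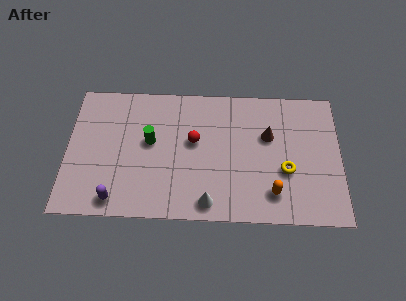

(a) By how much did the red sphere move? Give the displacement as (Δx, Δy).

(1.6, -0.2)

From the two frames, the red sphere sits at roughly (4.2, 4.3) before and (5.8, 4.1) after.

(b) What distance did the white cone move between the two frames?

1.3

The white cone was near (7.8, 1.0) before and (6.5, 0.9) after, so it travelled √(1.3² + 0.1²) ≈ 1.3 units.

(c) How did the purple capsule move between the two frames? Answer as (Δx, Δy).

(-2.0, -0.2)

The purple capsule was at about (4.3, 1.1) and moved to about (2.3, 0.9).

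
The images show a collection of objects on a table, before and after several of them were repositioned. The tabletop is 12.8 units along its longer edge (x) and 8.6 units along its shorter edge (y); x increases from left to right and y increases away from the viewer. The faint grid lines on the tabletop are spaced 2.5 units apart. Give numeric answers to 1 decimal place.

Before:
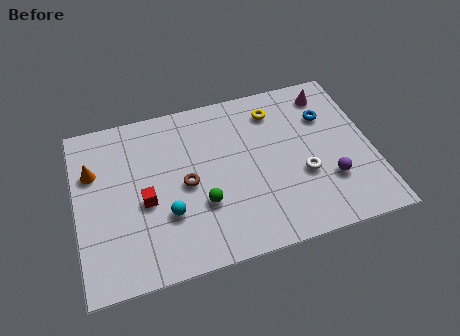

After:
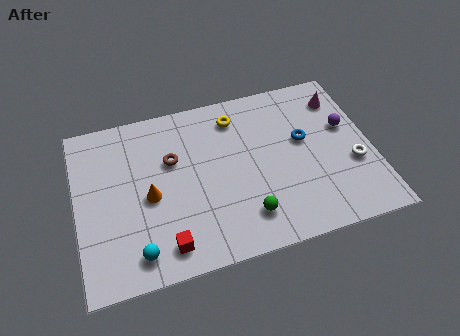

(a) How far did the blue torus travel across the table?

1.5

The blue torus was near (11.0, 6.0) before and (9.9, 5.0) after, so it travelled √(1.1² + 1.0²) ≈ 1.5 units.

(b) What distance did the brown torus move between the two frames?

1.5

The brown torus moved from about (4.7, 4.1) to (4.2, 5.5), a distance of √(0.5² + 1.4²) ≈ 1.5.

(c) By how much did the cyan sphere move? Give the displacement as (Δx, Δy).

(-1.4, -1.5)

The cyan sphere started near (3.8, 2.8) and ended near (2.4, 1.3).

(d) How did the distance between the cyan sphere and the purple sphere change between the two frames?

+3.2

They were about 7.0 units apart before and 10.2 after — 3.2 units further apart.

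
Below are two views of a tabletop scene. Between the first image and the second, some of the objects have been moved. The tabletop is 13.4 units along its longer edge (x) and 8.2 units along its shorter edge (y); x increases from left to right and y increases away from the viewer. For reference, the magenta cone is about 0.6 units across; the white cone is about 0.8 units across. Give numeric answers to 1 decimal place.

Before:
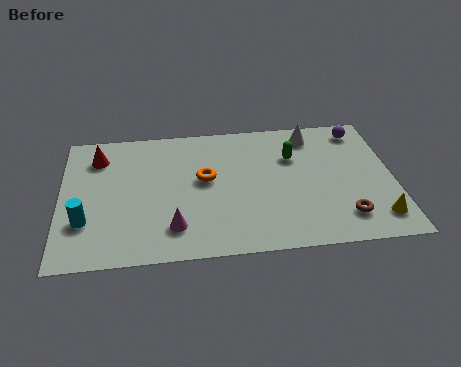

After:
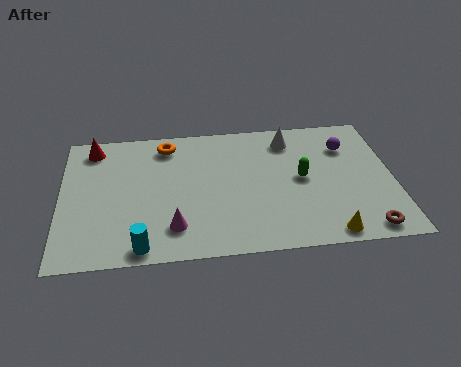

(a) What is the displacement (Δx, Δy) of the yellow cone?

(-2.0, -0.7)

The yellow cone started near (12.6, 1.5) and ended near (10.6, 0.8).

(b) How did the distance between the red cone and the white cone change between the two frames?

-0.7

The distance was about 8.7 in the first image and 8.0 in the second, so they moved 0.7 units closer together.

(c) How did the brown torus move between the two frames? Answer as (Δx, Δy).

(0.8, -0.8)

From the two frames, the brown torus sits at roughly (11.3, 1.7) before and (12.1, 0.9) after.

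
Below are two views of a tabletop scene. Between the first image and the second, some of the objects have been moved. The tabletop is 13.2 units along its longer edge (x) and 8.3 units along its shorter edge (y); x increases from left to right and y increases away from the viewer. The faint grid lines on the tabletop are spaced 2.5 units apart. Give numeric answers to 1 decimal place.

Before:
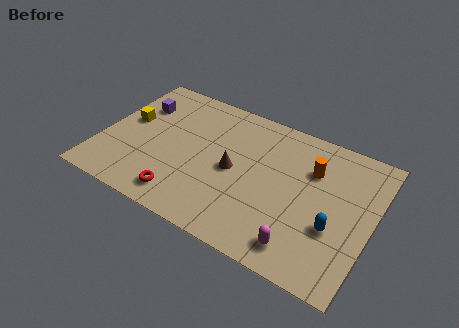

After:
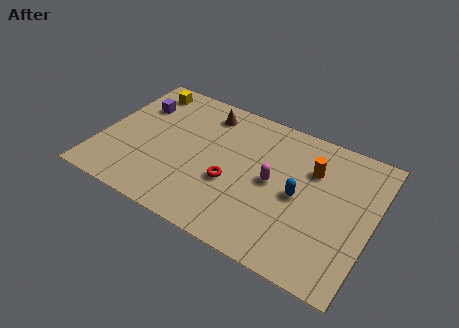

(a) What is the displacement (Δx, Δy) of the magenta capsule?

(-1.8, 2.9)

The magenta capsule was at about (10.2, 1.3) and moved to about (8.4, 4.2).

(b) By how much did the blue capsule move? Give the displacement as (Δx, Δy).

(-1.8, 1.0)

The blue capsule was at about (11.5, 3.0) and moved to about (9.7, 4.0).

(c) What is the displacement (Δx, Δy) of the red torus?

(2.1, 1.9)

The red torus started near (4.4, 1.3) and ended near (6.5, 3.2).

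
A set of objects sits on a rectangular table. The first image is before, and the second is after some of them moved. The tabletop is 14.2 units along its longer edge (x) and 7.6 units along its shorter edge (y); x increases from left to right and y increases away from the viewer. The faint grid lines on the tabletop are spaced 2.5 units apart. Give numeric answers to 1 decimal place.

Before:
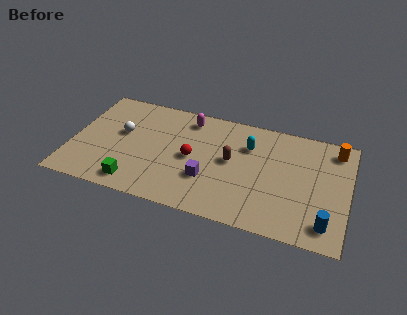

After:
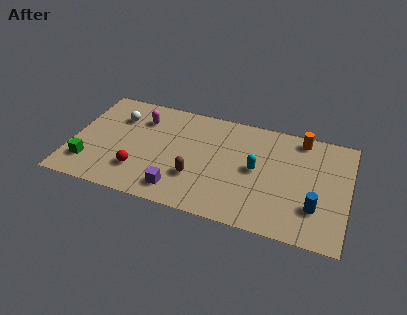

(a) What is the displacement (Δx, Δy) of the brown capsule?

(-1.7, -1.7)

The brown capsule was at about (8.2, 4.1) and moved to about (6.5, 2.4).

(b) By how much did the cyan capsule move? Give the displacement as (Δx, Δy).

(0.5, -1.5)

The cyan capsule was at about (9.0, 5.4) and moved to about (9.5, 3.9).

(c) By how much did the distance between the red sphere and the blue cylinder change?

+1.6

Before: roughly 7.4 units apart; after: 9.0. That's 1.6 units further apart.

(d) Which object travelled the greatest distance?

the red sphere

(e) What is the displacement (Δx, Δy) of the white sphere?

(-0.3, 1.1)

From the two frames, the white sphere sits at roughly (2.5, 4.4) before and (2.2, 5.5) after.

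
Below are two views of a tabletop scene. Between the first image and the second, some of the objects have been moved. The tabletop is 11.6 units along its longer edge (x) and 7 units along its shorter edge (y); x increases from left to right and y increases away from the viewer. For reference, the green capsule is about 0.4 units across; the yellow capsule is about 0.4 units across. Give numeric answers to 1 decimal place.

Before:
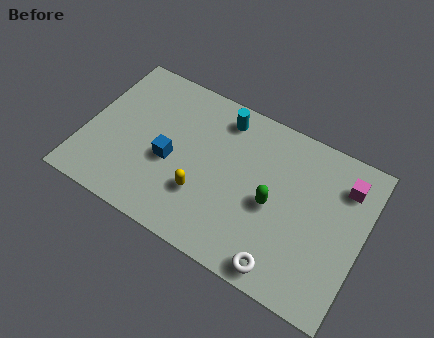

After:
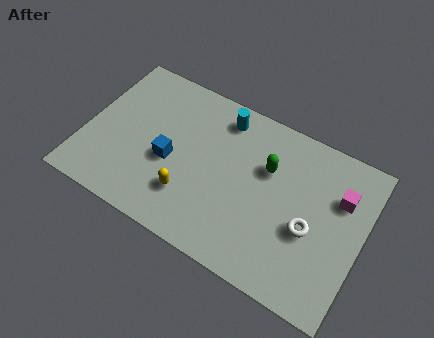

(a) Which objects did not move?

the blue cube and the cyan cylinder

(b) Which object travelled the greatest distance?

the white torus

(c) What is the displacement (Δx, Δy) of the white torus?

(0.8, 2.1)

The white torus was at about (8.7, 0.8) and moved to about (9.5, 2.9).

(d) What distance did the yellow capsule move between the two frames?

0.6

The yellow capsule was near (5.1, 2.2) before and (4.6, 1.9) after, so it travelled √(0.5² + 0.3²) ≈ 0.6 units.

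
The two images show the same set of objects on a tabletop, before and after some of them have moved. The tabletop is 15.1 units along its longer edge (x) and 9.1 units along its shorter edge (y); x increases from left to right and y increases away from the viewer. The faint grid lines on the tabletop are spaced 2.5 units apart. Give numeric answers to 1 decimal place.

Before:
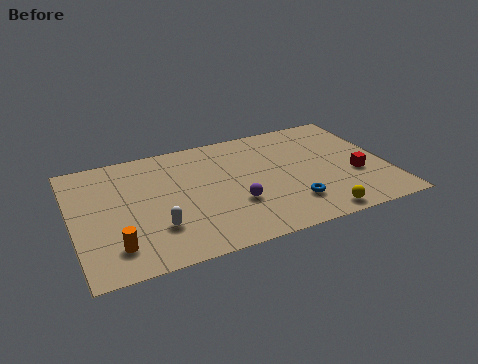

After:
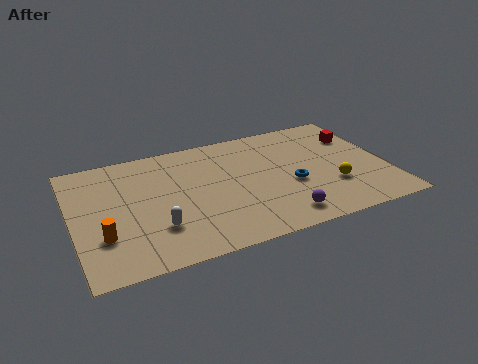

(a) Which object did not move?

the white capsule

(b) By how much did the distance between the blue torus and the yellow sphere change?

+0.4

Before: roughly 1.7 units apart; after: 2.1. That's 0.4 units further apart.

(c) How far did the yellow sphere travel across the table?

2.2

The yellow sphere moved from about (11.3, 0.9) to (12.3, 2.9), a distance of √(1.0² + 2.0²) ≈ 2.2.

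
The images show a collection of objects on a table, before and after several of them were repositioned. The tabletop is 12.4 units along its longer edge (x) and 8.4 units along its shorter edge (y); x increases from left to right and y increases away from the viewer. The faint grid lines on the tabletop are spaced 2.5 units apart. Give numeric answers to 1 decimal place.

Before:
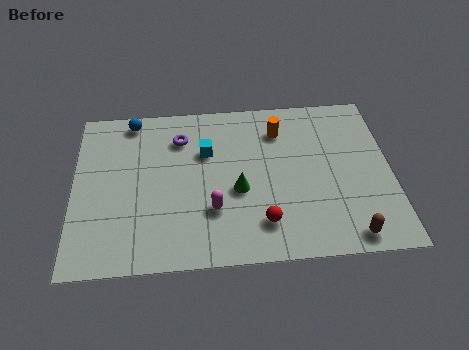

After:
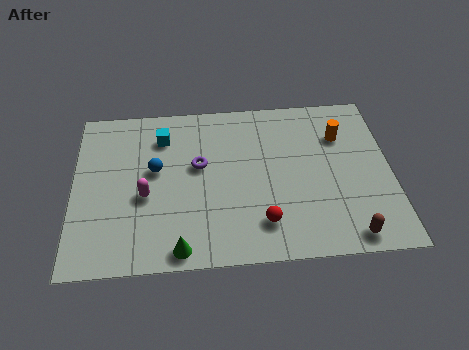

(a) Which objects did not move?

the brown capsule and the red sphere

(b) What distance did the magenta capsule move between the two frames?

2.8

The magenta capsule moved from about (5.4, 2.6) to (2.8, 3.5), a distance of √(2.6² + 0.9²) ≈ 2.8.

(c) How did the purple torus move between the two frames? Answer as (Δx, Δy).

(0.7, -1.5)

The purple torus was at about (4.2, 6.4) and moved to about (4.9, 4.9).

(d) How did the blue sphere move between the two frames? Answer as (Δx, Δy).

(0.9, -2.7)

From the two frames, the blue sphere sits at roughly (2.3, 7.5) before and (3.2, 4.8) after.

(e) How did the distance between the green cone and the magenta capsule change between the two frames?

+1.7

Before: roughly 1.3 units apart; after: 3.0. That's 1.7 units further apart.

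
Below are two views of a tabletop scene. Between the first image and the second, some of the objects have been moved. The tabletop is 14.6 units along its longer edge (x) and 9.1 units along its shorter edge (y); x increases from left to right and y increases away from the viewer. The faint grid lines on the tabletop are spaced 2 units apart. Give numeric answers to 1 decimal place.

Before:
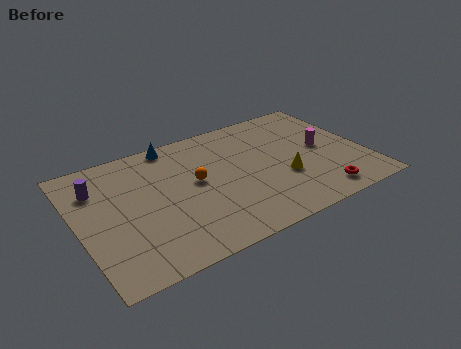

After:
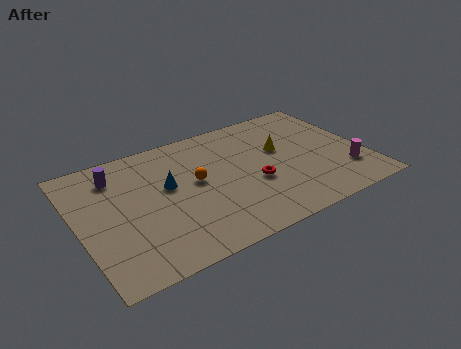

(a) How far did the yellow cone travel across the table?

2.2

From (10.3, 3.3) to (10.5, 5.5), the yellow cone covered √(0.2² + 2.2²) ≈ 2.2 units.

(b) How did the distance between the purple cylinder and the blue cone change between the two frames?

-1.3

The distance was about 4.4 in the first image and 3.1 in the second, so they moved 1.3 units closer together.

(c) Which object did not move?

the orange sphere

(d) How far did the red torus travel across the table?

3.8

The red torus was near (11.8, 1.3) before and (8.8, 3.6) after, so it travelled √(3.0² + 2.3²) ≈ 3.8 units.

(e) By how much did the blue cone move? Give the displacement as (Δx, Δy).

(-0.7, -3.0)

From the two frames, the blue cone sits at roughly (5.3, 8.3) before and (4.6, 5.3) after.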